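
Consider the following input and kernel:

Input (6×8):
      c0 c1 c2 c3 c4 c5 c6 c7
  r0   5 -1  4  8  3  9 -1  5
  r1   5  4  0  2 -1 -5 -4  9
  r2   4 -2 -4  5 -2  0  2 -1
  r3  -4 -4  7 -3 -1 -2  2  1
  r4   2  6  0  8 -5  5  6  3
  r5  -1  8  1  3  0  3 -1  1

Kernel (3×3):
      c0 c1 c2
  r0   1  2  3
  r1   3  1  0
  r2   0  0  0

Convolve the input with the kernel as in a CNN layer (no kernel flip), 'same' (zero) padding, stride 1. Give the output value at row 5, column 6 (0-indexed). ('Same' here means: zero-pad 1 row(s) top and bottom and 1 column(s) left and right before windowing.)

The receptive field on the zero-padded input at this output position is [5 6 3 / 3 -1 1 / 0 0 0]. Elementwise product with the kernel and sum: 5·1 + 6·2 + 3·3 + 3·3 + -1·1.

34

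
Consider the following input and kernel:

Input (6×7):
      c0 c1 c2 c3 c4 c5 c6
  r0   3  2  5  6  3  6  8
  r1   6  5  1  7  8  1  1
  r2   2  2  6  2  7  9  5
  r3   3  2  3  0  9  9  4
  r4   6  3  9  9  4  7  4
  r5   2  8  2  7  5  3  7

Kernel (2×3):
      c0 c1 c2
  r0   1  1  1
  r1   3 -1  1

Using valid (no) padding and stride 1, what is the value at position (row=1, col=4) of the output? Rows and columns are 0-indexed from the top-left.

The receptive field on the input at this output position is [8 1 1 / 7 9 5]. Elementwise product with the kernel and sum: 8·1 + 1·1 + 1·1 + 7·3 + 9·-1 + 5·1.

27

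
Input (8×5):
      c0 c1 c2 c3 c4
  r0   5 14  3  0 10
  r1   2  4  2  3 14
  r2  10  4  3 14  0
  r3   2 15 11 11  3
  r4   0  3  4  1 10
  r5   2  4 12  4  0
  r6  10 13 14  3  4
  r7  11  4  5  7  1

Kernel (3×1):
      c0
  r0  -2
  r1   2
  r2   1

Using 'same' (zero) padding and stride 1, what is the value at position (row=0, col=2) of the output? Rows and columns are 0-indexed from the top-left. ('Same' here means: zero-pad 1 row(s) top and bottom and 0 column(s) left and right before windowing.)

8

The receptive field on the zero-padded input at this output position is [0 / 3 / 2]. Elementwise product with the kernel and sum: 0·-2 + 3·2 + 2·1.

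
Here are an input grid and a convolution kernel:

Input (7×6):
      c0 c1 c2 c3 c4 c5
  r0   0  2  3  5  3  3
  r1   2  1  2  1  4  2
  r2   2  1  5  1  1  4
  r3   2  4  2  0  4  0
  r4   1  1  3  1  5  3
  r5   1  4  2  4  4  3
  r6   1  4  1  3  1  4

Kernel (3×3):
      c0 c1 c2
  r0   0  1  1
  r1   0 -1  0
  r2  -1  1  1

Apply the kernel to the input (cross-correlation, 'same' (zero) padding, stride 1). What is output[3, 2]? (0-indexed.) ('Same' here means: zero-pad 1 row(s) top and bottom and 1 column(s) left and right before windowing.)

7

The receptive field on the zero-padded input at this output position is [1 5 1 / 4 2 0 / 1 3 1]. Elementwise product with the kernel and sum: 5·1 + 1·1 + 2·-1 + 1·-1 + 3·1 + 1·1.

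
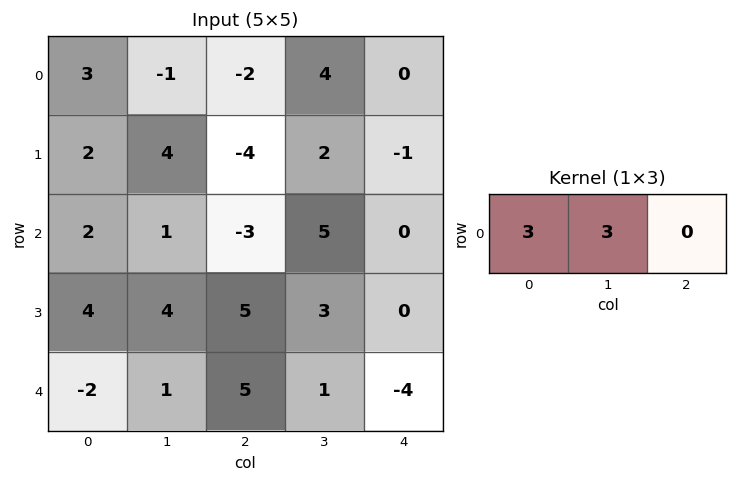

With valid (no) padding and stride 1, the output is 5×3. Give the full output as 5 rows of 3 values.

6 -9 6
18 0 -6
9 -6 6
24 27 24
-3 18 18

Output[0,0]: The receptive field on the input at this output position is [3 -1 -2]. Elementwise product with the kernel and sum: 3·3 + -1·3.
Output[0,1]: The receptive field on the input at this output position is [-1 -2 4]. Elementwise product with the kernel and sum: -1·3 + -2·3.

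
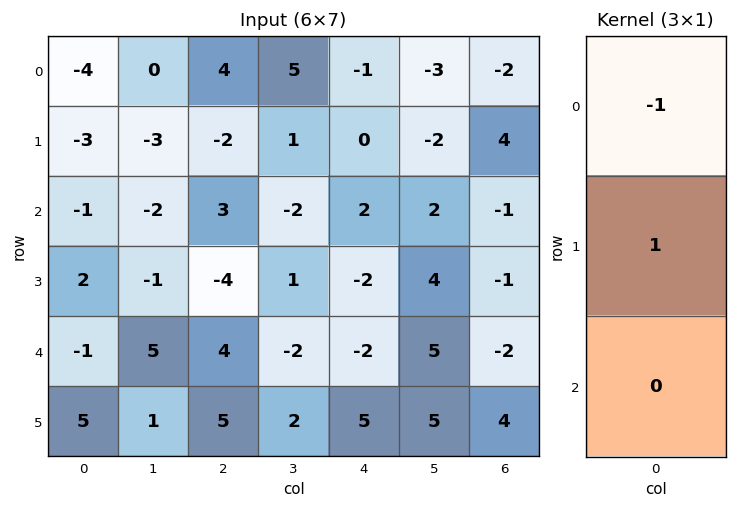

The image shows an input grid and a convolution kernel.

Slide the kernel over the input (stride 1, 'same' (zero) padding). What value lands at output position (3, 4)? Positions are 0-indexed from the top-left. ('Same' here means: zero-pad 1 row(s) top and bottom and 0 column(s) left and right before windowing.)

-4

The receptive field on the zero-padded input at this output position is [2 / -2 / -2]. Elementwise product with the kernel and sum: 2·-1 + -2·1.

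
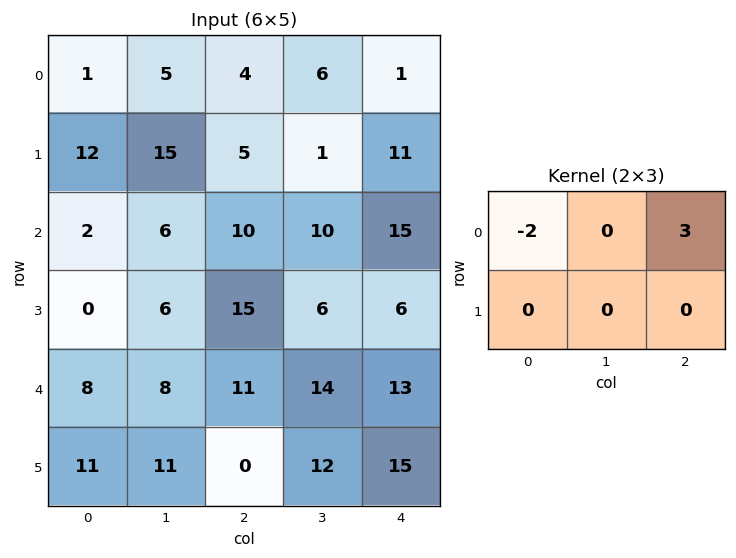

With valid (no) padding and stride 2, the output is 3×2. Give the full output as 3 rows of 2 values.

10 -5
26 25
17 17

Output[0,0]: The receptive field on the input at this output position is [1 5 4 / 12 15 5]. Elementwise product with the kernel and sum: 1·-2 + 4·3.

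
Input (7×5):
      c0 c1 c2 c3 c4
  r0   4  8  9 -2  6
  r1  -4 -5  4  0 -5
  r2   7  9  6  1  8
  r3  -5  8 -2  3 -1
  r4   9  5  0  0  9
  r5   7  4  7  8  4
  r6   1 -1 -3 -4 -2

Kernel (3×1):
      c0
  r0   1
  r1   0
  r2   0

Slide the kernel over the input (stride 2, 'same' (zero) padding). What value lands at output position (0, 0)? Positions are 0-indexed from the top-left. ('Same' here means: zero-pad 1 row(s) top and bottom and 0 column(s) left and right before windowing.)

0

The receptive field on the zero-padded input at this output position is [0 / 4 / -4]. Elementwise product with the kernel and sum: 0·1.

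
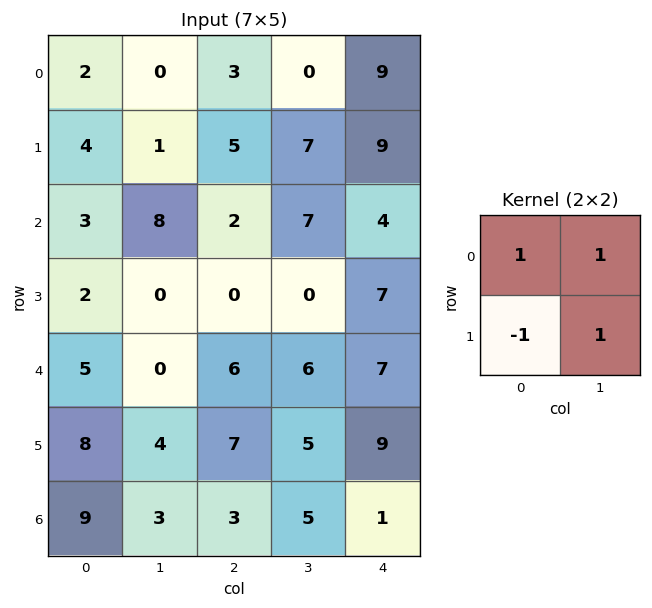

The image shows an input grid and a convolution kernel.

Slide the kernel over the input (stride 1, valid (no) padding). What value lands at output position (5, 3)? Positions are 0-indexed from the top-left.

10

The receptive field on the input at this output position is [5 9 / 5 1]. Elementwise product with the kernel and sum: 5·1 + 9·1 + 5·-1 + 1·1.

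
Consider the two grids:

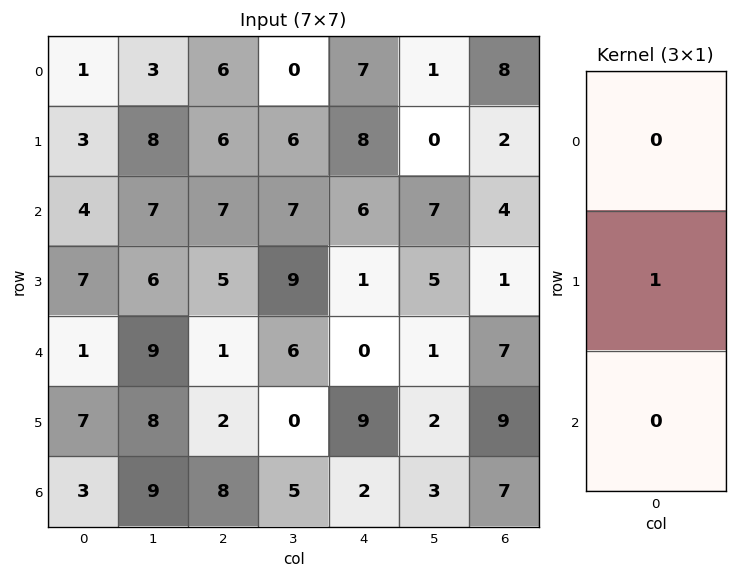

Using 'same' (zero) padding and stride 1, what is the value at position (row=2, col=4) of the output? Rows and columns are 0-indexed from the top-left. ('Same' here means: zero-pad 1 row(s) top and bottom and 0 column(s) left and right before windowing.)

6

The receptive field on the zero-padded input at this output position is [8 / 6 / 1]. Elementwise product with the kernel and sum: 6·1.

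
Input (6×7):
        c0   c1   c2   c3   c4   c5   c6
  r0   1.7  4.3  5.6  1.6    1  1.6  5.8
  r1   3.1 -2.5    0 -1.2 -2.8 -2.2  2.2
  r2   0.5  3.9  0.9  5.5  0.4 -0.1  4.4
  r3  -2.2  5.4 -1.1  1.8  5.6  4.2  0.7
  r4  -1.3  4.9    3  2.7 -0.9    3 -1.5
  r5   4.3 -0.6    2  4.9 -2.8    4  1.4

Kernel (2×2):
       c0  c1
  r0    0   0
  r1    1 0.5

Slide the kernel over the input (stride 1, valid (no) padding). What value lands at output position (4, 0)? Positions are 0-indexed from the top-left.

4

The receptive field on the input at this output position is [-1.3 4.9 / 4.3 -0.6]. Elementwise product with the kernel and sum: 4.3·1 + -0.6·0.5.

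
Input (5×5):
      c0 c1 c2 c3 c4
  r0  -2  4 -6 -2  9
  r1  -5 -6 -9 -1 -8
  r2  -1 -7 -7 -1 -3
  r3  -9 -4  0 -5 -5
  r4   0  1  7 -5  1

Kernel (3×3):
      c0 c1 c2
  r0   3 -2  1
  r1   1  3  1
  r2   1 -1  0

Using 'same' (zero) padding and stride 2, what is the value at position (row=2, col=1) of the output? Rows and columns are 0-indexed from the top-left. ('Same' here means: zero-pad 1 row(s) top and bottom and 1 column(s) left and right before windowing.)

0

The receptive field on the zero-padded input at this output position is [-4 0 -5 / 1 7 -5 / 0 0 0]. Elementwise product with the kernel and sum: -4·3 + 0·-2 + -5·1 + 1·1 + 7·3 + -5·1 + 0·1 + 0·-1.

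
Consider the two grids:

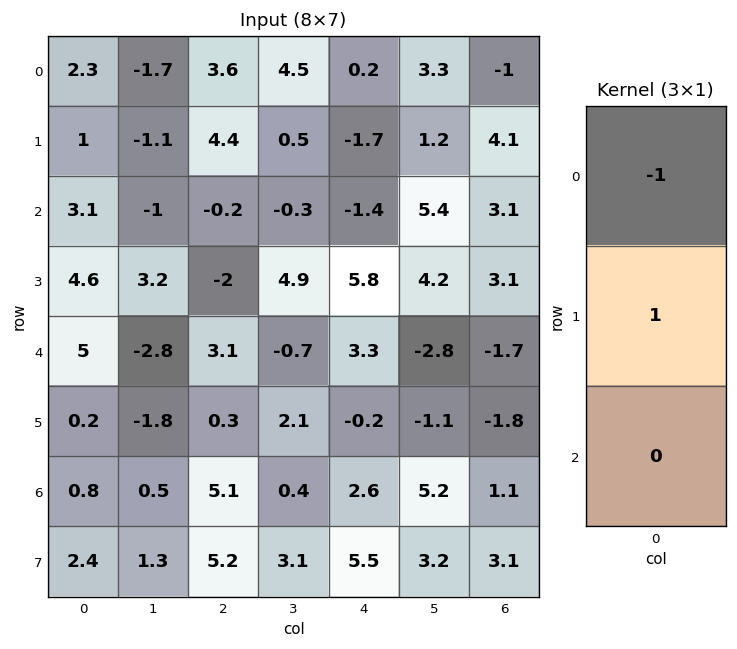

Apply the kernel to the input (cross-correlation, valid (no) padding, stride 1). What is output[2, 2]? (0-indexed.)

The receptive field on the input at this output position is [-0.2 / -2 / 3.1]. Elementwise product with the kernel and sum: -0.2·-1 + -2·1.

-1.8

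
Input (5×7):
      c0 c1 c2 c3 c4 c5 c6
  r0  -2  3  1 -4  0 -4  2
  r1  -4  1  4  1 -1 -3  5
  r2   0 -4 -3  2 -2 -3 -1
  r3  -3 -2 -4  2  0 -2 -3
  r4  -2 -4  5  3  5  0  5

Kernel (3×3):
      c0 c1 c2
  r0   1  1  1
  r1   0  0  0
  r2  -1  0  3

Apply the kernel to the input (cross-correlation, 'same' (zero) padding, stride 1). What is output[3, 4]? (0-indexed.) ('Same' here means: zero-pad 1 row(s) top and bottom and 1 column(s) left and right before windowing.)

The receptive field on the zero-padded input at this output position is [2 -2 -3 / 2 0 -2 / 3 5 0]. Elementwise product with the kernel and sum: 2·1 + -2·1 + -3·1 + 3·-1 + 0·3.

-6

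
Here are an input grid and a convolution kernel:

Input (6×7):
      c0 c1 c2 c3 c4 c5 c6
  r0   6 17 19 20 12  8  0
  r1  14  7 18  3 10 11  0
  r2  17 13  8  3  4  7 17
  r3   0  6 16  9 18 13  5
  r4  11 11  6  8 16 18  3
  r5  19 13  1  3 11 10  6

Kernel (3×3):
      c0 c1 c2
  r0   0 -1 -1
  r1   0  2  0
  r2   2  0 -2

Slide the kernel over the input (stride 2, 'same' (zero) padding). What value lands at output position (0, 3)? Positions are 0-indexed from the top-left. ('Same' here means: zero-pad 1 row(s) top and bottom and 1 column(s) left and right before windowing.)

22

The receptive field on the zero-padded input at this output position is [0 0 0 / 8 0 0 / 11 0 0]. Elementwise product with the kernel and sum: 0·-1 + 0·-1 + 0·2 + 11·2 + 0·-2.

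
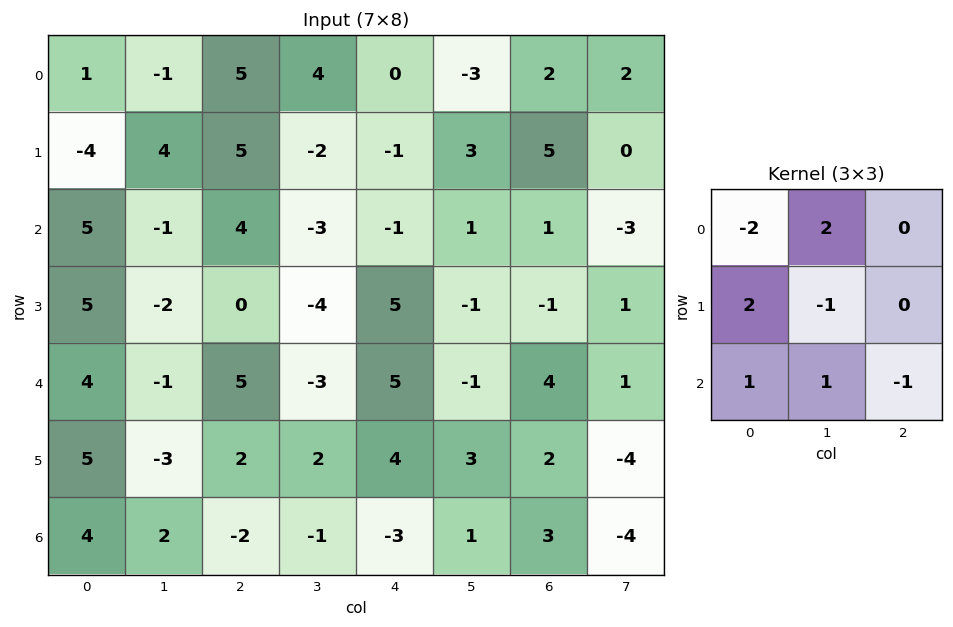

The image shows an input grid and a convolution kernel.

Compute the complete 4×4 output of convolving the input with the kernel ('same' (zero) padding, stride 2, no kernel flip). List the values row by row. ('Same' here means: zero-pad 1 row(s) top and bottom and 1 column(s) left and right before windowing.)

Output[0,0]: The receptive field on the zero-padded input at this output position is [0 0 0 / 0 1 -1 / 0 -4 4]. Elementwise product with the kernel and sum: 0·-2 + 0·2 + 0·2 + 1·-1 + 0·1 + -4·1 + 4·-1.

-9 4 2 0
-6 -2 -1 2
14 -6 10 3
6 16 5 -3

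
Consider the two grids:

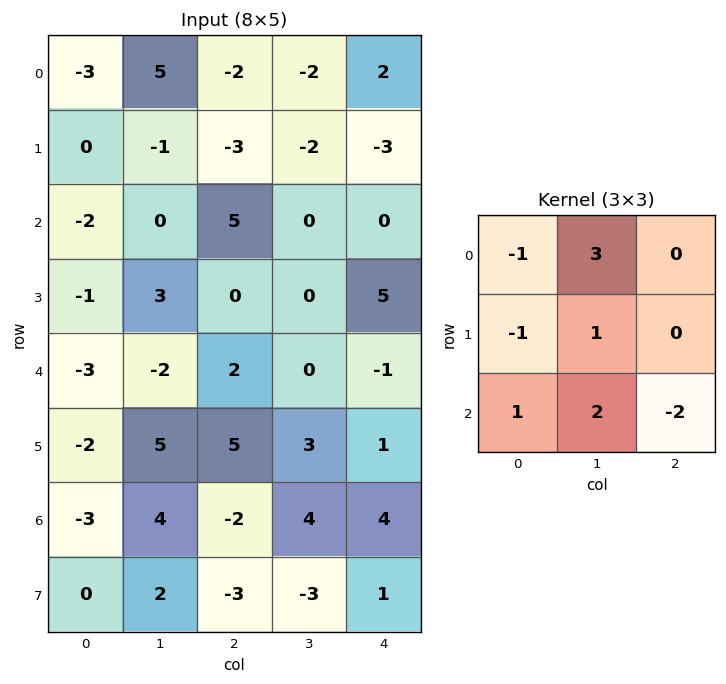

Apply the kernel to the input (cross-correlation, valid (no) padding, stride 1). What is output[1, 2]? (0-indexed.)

The receptive field on the input at this output position is [-3 -2 -3 / 5 0 0 / 0 0 5]. Elementwise product with the kernel and sum: -3·-1 + -2·3 + 5·-1 + 0·1 + 0·1 + 0·2 + 5·-2.

-18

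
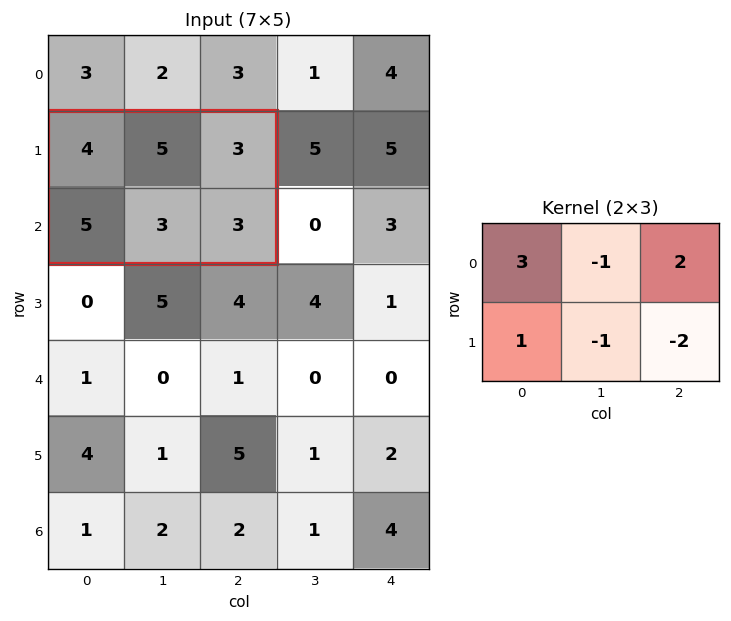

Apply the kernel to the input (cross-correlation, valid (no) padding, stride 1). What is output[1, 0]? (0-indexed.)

9

The receptive field on the input at this output position is [4 5 3 / 5 3 3]. Elementwise product with the kernel and sum: 4·3 + 5·-1 + 3·2 + 5·1 + 3·-1 + 3·-2.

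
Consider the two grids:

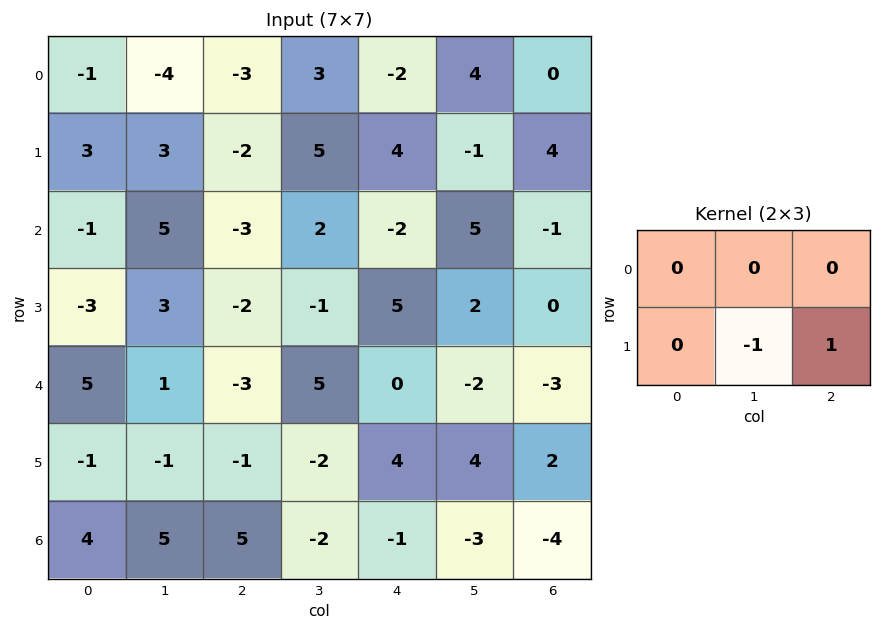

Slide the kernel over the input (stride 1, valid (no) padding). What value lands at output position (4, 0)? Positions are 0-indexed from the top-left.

0

The receptive field on the input at this output position is [5 1 -3 / -1 -1 -1]. Elementwise product with the kernel and sum: -1·-1 + -1·1.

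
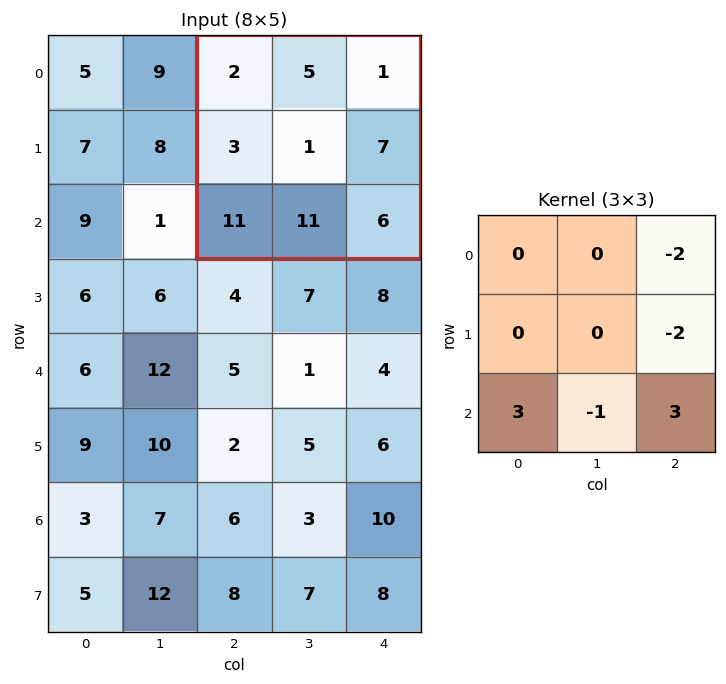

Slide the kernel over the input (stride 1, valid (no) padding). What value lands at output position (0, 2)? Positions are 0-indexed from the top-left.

24

The receptive field on the input at this output position is [2 5 1 / 3 1 7 / 11 11 6]. Elementwise product with the kernel and sum: 1·-2 + 7·-2 + 11·3 + 11·-1 + 6·3.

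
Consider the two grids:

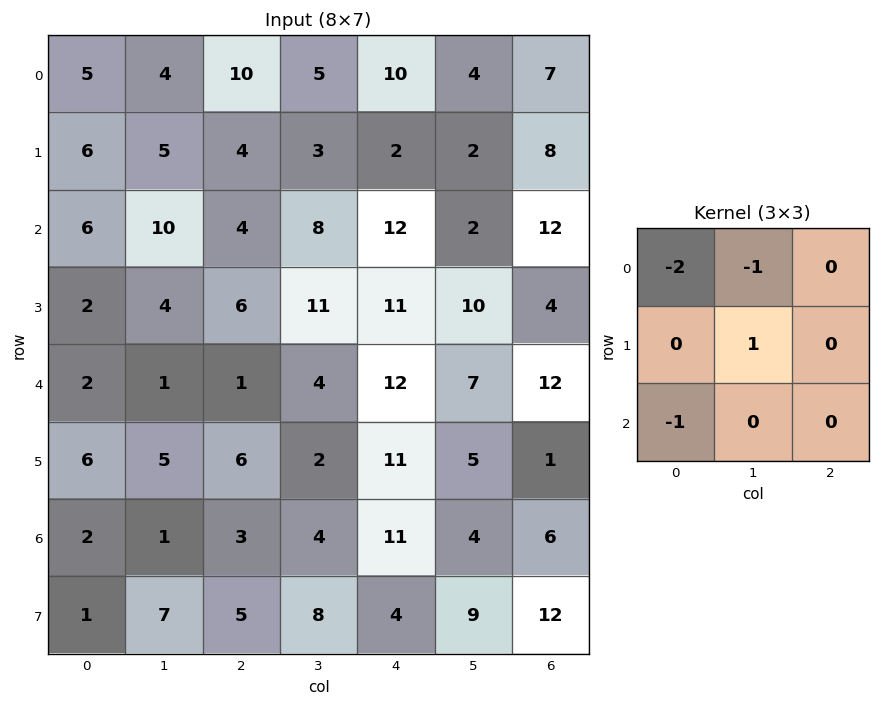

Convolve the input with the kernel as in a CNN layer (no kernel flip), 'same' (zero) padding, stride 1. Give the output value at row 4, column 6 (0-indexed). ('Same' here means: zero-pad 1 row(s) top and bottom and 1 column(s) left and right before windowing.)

-17

The receptive field on the zero-padded input at this output position is [10 4 0 / 7 12 0 / 5 1 0]. Elementwise product with the kernel and sum: 10·-2 + 4·-1 + 12·1 + 5·-1.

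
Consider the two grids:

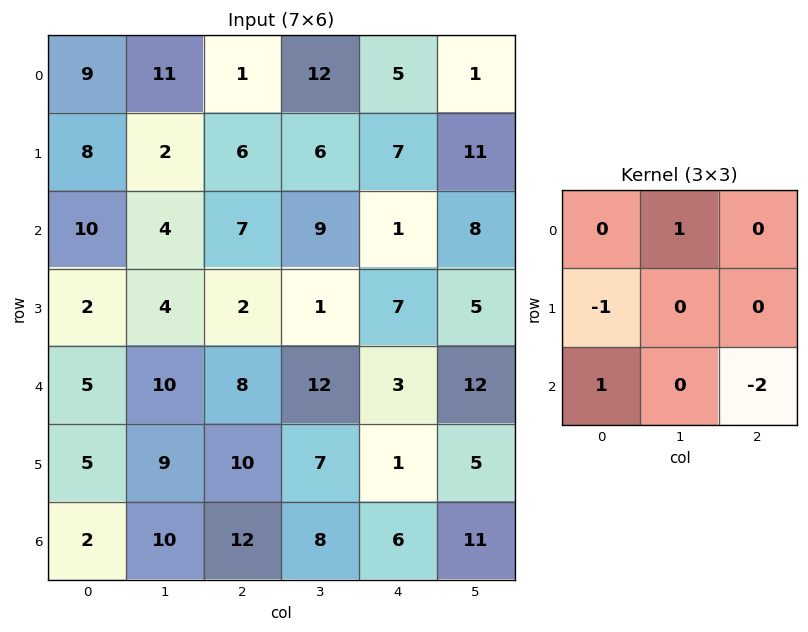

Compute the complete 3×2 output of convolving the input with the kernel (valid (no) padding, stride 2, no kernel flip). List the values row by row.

Output[0,0]: The receptive field on the input at this output position is [9 11 1 / 8 2 6 / 10 4 7]. Elementwise product with the kernel and sum: 11·1 + 8·-1 + 10·1 + 7·-2.

-1 11
-9 9
-17 2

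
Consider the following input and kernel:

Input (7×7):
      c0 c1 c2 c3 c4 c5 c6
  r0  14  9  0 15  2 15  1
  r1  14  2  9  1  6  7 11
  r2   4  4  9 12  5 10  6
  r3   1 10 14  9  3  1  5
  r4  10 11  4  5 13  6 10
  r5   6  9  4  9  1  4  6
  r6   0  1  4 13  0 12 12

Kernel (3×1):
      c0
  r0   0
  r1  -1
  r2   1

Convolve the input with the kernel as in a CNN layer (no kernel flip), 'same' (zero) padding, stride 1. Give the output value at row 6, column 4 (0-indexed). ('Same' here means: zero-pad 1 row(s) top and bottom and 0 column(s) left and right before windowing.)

0

The receptive field on the zero-padded input at this output position is [1 / 0 / 0]. Elementwise product with the kernel and sum: 0·-1 + 0·1.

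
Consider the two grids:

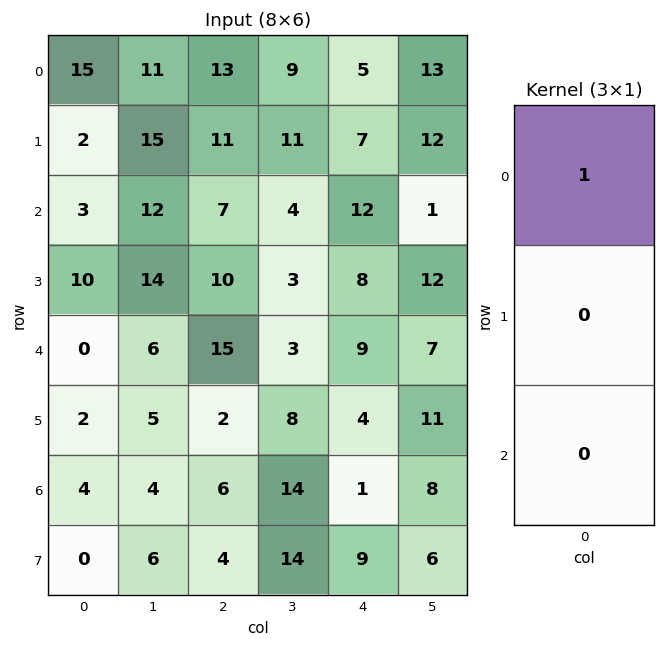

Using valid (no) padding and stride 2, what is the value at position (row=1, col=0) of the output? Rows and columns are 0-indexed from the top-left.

3

The receptive field on the input at this output position is [3 / 10 / 0]. Elementwise product with the kernel and sum: 3·1.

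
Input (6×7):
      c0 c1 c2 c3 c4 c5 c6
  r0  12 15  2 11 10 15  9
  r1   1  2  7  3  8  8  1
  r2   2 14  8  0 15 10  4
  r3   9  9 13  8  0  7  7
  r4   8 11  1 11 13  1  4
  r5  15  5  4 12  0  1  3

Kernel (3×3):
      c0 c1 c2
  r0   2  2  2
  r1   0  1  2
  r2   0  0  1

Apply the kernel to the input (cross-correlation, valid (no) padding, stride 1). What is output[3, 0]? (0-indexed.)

The receptive field on the input at this output position is [9 9 13 / 8 11 1 / 15 5 4]. Elementwise product with the kernel and sum: 9·2 + 9·2 + 13·2 + 11·1 + 1·2 + 4·1.

79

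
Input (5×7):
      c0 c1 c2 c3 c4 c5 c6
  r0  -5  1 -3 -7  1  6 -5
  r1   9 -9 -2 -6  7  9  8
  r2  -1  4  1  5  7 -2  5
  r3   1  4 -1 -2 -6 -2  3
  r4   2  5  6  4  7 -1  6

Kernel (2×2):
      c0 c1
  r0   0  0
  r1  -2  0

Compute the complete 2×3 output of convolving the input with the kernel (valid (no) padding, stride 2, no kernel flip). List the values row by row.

Output[0,0]: The receptive field on the input at this output position is [-5 1 / 9 -9]. Elementwise product with the kernel and sum: 9·-2.

-18 4 -14
-2 2 12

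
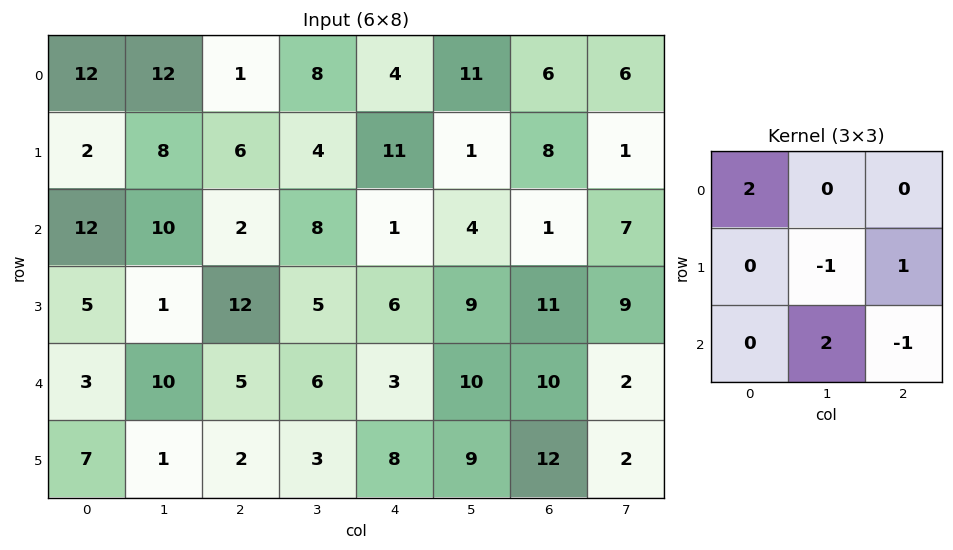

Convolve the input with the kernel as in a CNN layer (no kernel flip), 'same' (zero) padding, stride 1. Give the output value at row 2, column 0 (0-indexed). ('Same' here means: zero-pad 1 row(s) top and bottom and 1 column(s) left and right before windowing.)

The receptive field on the zero-padded input at this output position is [0 2 8 / 0 12 10 / 0 5 1]. Elementwise product with the kernel and sum: 0·2 + 12·-1 + 10·1 + 5·2 + 1·-1.

7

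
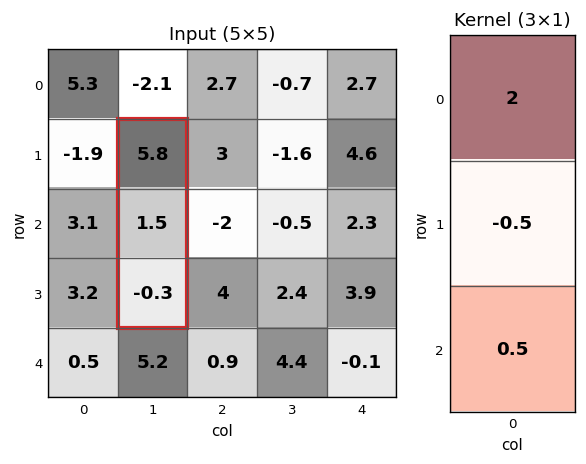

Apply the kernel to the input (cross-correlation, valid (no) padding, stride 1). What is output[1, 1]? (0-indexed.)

10.7

The receptive field on the input at this output position is [5.8 / 1.5 / -0.3]. Elementwise product with the kernel and sum: 5.8·2 + 1.5·-0.5 + -0.3·0.5.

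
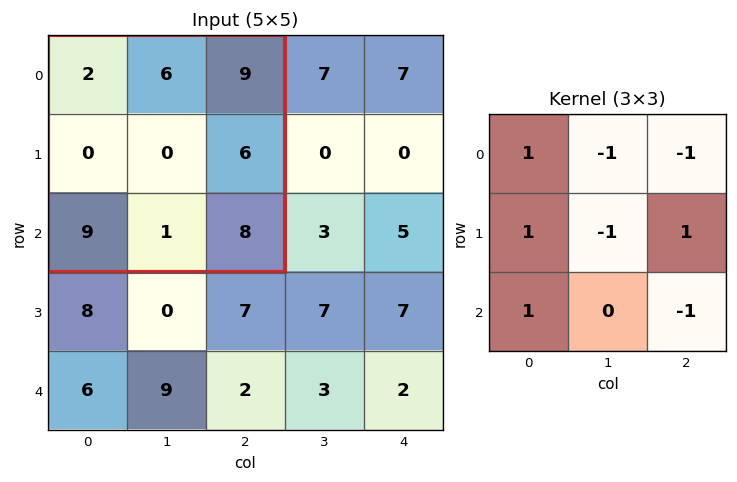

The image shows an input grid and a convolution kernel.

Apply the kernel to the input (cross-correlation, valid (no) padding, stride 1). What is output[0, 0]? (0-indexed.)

-6

The receptive field on the input at this output position is [2 6 9 / 0 0 6 / 9 1 8]. Elementwise product with the kernel and sum: 2·1 + 6·-1 + 9·-1 + 0·1 + 0·-1 + 6·1 + 9·1 + 8·-1.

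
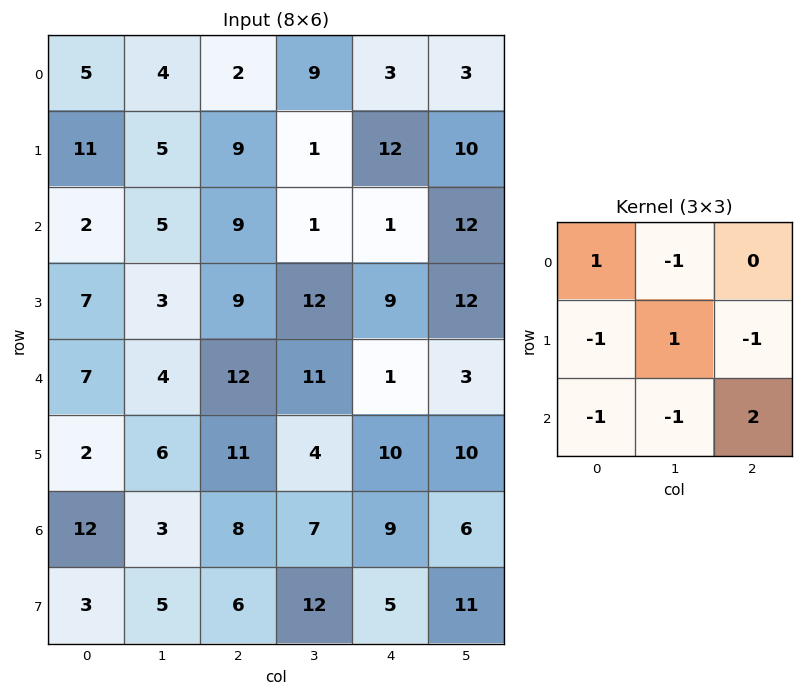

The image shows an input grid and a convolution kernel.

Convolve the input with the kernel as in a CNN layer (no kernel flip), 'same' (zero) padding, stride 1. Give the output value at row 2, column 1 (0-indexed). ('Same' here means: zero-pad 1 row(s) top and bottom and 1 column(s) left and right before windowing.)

8

The receptive field on the zero-padded input at this output position is [11 5 9 / 2 5 9 / 7 3 9]. Elementwise product with the kernel and sum: 11·1 + 5·-1 + 2·-1 + 5·1 + 9·-1 + 7·-1 + 3·-1 + 9·2.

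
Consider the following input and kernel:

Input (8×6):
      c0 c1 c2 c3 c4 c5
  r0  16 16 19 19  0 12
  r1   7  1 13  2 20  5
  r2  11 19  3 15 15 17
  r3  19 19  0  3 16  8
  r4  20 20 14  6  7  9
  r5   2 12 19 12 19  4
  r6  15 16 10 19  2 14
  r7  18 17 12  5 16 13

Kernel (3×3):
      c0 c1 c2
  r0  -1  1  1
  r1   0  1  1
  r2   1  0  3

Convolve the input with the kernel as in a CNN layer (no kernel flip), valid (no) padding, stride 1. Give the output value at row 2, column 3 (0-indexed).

The receptive field on the input at this output position is [15 15 17 / 3 16 8 / 6 7 9]. Elementwise product with the kernel and sum: 15·-1 + 15·1 + 17·1 + 16·1 + 8·1 + 6·1 + 9·3.

74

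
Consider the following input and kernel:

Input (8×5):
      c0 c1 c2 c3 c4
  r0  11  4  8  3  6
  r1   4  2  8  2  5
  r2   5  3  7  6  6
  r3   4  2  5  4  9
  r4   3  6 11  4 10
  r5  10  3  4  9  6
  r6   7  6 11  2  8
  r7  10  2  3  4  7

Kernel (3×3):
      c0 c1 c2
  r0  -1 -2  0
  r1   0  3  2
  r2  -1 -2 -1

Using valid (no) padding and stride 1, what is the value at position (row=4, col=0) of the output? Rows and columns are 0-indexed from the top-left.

The receptive field on the input at this output position is [3 6 11 / 10 3 4 / 7 6 11]. Elementwise product with the kernel and sum: 3·-1 + 6·-2 + 3·3 + 4·2 + 7·-1 + 6·-2 + 11·-1.

-28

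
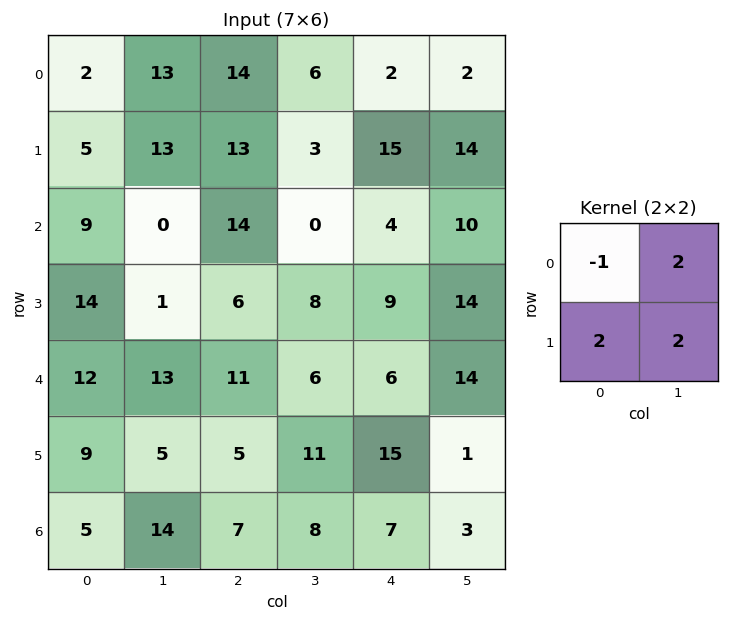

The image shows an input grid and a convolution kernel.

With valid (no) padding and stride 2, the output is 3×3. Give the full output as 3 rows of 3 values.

Output[0,0]: The receptive field on the input at this output position is [2 13 / 5 13]. Elementwise product with the kernel and sum: 2·-1 + 13·2 + 5·2 + 13·2.

60 30 60
21 14 62
42 33 54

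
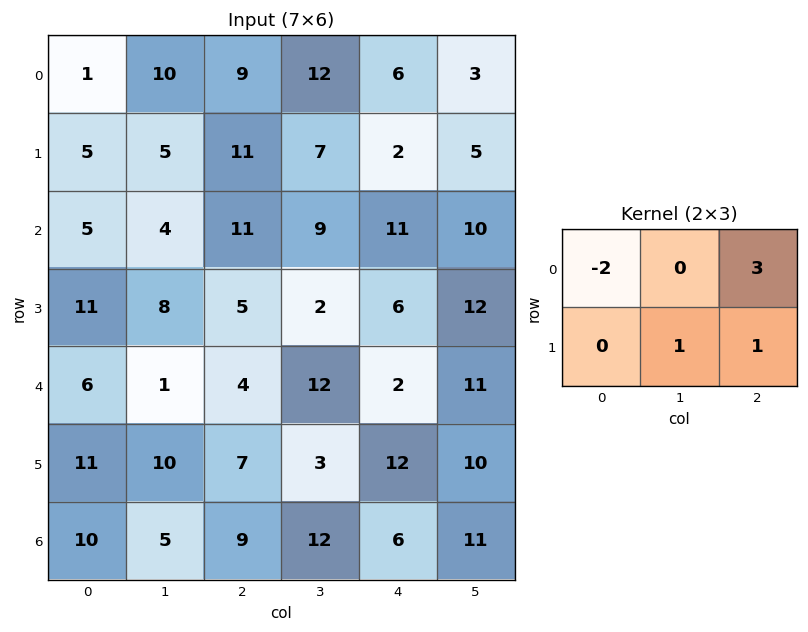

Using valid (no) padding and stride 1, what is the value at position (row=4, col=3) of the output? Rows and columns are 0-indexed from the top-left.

The receptive field on the input at this output position is [12 2 11 / 3 12 10]. Elementwise product with the kernel and sum: 12·-2 + 11·3 + 12·1 + 10·1.

31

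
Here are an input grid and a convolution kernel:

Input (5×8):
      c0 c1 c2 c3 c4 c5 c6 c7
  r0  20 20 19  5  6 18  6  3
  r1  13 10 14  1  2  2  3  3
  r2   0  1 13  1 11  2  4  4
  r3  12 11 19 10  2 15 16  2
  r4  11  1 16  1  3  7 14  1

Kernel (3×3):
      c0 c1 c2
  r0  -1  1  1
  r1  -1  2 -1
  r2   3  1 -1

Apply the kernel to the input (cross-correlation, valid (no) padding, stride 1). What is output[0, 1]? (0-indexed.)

The receptive field on the input at this output position is [20 19 5 / 10 14 1 / 1 13 1]. Elementwise product with the kernel and sum: 20·-1 + 19·1 + 5·1 + 10·-1 + 14·2 + 1·-1 + 1·3 + 13·1 + 1·-1.

36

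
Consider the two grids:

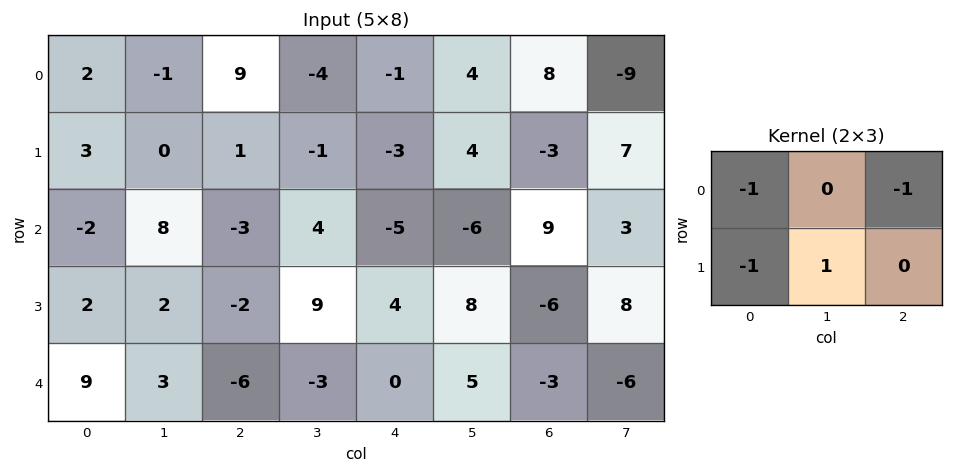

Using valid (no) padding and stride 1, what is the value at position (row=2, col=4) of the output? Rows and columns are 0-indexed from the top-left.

The receptive field on the input at this output position is [-5 -6 9 / 4 8 -6]. Elementwise product with the kernel and sum: -5·-1 + 9·-1 + 4·-1 + 8·1.

0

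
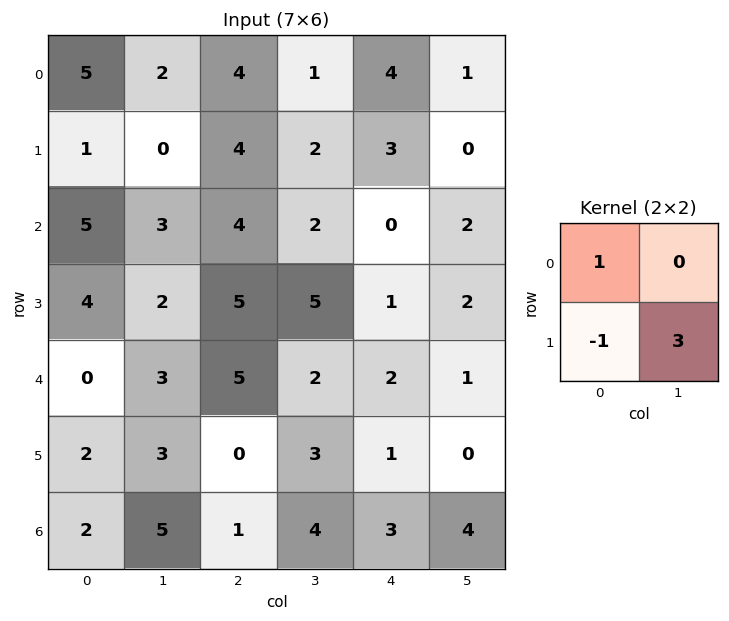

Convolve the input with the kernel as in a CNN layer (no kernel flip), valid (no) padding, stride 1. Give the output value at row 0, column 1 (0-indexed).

The receptive field on the input at this output position is [2 4 / 0 4]. Elementwise product with the kernel and sum: 2·1 + 0·-1 + 4·3.

14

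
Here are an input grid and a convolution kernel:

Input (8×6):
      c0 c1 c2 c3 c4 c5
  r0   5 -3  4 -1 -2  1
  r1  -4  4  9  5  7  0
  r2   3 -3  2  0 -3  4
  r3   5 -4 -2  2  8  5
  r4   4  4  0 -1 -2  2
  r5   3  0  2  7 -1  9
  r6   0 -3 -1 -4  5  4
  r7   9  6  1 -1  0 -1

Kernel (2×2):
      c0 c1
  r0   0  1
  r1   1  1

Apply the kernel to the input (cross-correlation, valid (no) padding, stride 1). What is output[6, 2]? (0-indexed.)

-4

The receptive field on the input at this output position is [-1 -4 / 1 -1]. Elementwise product with the kernel and sum: -4·1 + 1·1 + -1·1.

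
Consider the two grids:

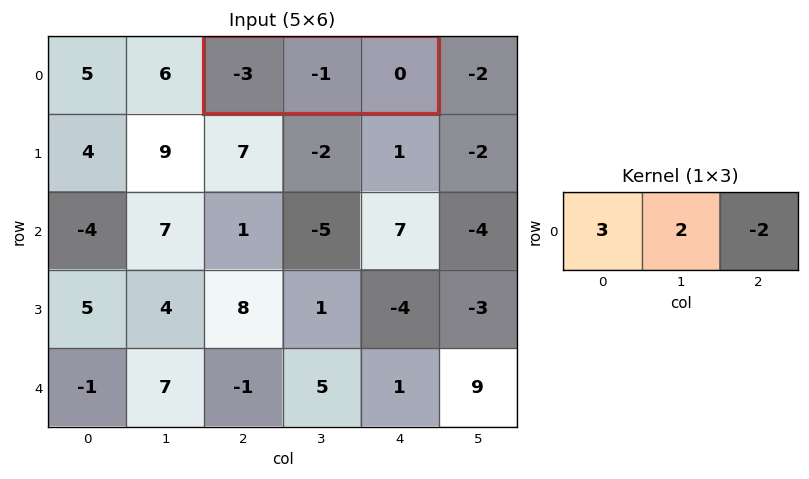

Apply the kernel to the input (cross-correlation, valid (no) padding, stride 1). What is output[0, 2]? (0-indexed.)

The receptive field on the input at this output position is [-3 -1 0]. Elementwise product with the kernel and sum: -3·3 + -1·2 + 0·-2.

-11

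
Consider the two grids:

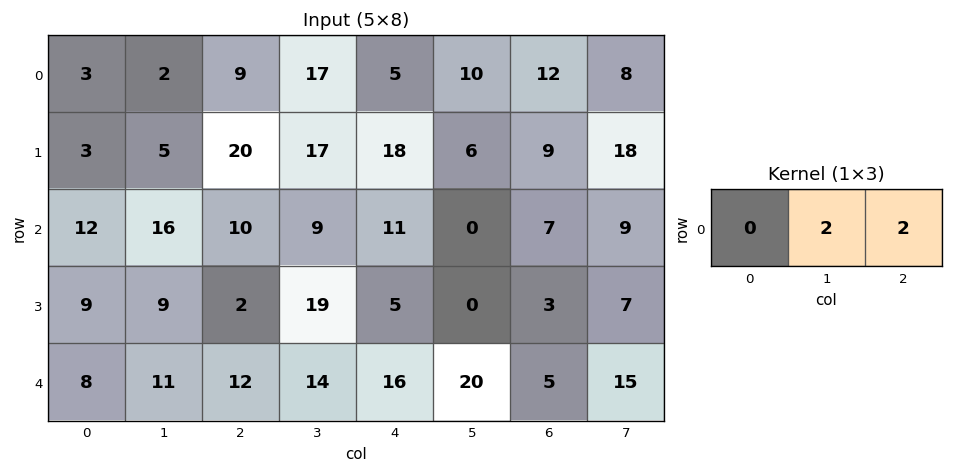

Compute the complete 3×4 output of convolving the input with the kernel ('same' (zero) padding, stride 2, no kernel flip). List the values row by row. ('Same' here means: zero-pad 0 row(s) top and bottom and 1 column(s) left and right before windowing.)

10 52 30 40
56 38 22 32
38 52 72 40

Output[0,0]: The receptive field on the zero-padded input at this output position is [0 3 2]. Elementwise product with the kernel and sum: 3·2 + 2·2.
Output[0,1]: The receptive field on the zero-padded input at this output position is [2 9 17]. Elementwise product with the kernel and sum: 9·2 + 17·2.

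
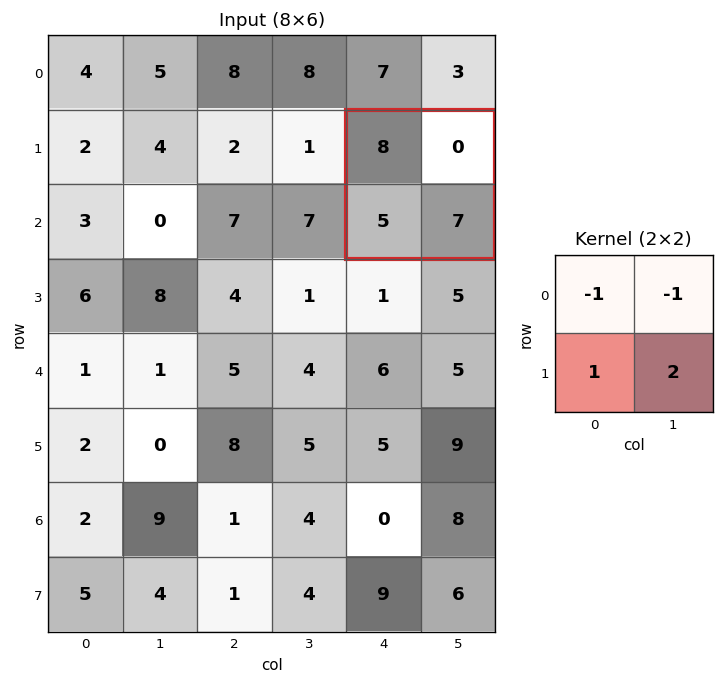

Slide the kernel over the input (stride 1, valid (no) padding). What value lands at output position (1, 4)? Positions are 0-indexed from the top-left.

The receptive field on the input at this output position is [8 0 / 5 7]. Elementwise product with the kernel and sum: 8·-1 + 0·-1 + 5·1 + 7·2.

11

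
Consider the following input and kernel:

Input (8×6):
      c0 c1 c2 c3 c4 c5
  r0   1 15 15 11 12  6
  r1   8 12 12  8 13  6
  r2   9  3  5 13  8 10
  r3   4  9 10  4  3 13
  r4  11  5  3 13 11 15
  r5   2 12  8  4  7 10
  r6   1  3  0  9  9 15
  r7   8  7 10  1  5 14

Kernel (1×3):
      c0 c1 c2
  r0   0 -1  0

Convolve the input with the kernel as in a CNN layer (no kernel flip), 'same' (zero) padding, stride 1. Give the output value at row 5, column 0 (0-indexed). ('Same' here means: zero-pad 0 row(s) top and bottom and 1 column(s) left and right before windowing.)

The receptive field on the zero-padded input at this output position is [0 2 12]. Elementwise product with the kernel and sum: 2·-1.

-2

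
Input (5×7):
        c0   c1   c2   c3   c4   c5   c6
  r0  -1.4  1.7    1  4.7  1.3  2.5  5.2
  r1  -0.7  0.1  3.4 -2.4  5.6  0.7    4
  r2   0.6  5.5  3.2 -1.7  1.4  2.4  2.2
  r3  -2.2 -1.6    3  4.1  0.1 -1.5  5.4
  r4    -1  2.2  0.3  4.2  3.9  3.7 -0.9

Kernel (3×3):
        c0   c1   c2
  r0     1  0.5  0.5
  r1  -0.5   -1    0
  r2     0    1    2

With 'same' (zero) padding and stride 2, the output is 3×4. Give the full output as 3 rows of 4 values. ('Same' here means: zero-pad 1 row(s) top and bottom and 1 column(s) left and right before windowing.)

0.9 -3.25 3.35 -2.45
-6.3 5.85 -2.7 4.7
-0.9 0.55 -2.6 0.25

Output[0,0]: The receptive field on the zero-padded input at this output position is [0 0 0 / 0 -1.4 1.7 / 0 -0.7 0.1]. Elementwise product with the kernel and sum: 0·1 + 0·0.5 + 0·0.5 + 0·-0.5 + -1.4·-1 + -0.7·1 + 0.1·2.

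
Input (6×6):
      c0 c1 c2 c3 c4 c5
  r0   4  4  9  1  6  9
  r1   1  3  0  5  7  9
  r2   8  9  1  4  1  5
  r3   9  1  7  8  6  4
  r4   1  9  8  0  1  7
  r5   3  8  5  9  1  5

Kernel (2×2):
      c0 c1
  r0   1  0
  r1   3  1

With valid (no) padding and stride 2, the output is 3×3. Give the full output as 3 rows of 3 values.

Output[0,0]: The receptive field on the input at this output position is [4 4 / 1 3]. Elementwise product with the kernel and sum: 4·1 + 1·3 + 3·1.

10 14 36
36 30 23
18 32 9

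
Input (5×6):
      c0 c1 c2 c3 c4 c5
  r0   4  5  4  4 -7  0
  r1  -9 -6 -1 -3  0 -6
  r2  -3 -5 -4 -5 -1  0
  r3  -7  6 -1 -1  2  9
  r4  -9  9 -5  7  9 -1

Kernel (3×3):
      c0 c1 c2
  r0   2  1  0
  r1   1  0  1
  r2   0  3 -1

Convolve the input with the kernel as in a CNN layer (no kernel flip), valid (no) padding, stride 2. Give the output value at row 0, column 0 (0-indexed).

The receptive field on the input at this output position is [4 5 4 / -9 -6 -1 / -3 -5 -4]. Elementwise product with the kernel and sum: 4·2 + 5·1 + -9·1 + -1·1 + -5·3 + -4·-1.

-8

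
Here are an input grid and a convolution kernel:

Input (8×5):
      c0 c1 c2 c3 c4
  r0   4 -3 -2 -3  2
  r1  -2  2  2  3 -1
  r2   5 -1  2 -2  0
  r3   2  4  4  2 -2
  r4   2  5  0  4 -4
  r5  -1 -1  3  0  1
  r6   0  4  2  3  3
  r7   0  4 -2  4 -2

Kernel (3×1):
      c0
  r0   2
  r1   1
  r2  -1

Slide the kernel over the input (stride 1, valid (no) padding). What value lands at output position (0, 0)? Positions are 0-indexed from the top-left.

The receptive field on the input at this output position is [4 / -2 / 5]. Elementwise product with the kernel and sum: 4·2 + -2·1 + 5·-1.

1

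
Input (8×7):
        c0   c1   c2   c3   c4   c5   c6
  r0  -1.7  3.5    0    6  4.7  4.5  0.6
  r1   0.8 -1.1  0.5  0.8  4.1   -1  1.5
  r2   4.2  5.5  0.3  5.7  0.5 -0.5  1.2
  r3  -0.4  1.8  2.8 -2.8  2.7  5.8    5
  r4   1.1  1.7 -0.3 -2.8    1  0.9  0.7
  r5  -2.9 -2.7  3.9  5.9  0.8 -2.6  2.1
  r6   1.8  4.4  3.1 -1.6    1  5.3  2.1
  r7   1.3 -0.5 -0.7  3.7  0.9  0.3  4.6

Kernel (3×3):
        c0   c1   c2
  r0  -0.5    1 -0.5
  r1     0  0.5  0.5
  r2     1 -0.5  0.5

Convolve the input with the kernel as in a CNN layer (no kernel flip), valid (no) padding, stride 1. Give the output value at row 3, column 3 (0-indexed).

The receptive field on the input at this output position is [-2.8 2.7 5.8 / -2.8 1 0.9 / 5.9 0.8 -2.6]. Elementwise product with the kernel and sum: -2.8·-0.5 + 2.7·1 + 5.8·-0.5 + 1·0.5 + 0.9·0.5 + 5.9·1 + 0.8·-0.5 + -2.6·0.5.

6.35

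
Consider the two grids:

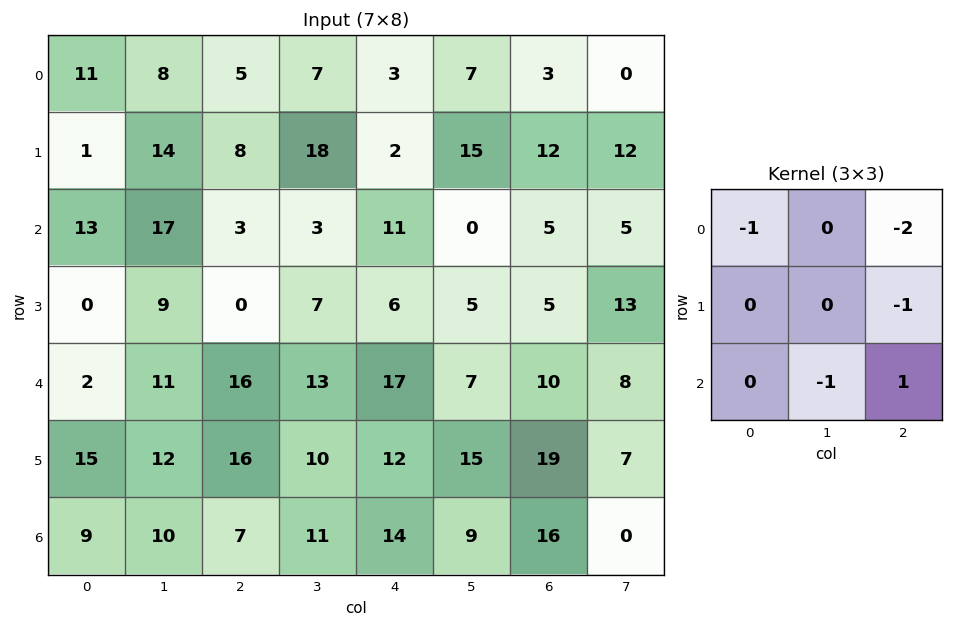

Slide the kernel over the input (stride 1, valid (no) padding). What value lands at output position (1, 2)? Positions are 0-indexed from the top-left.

-24

The receptive field on the input at this output position is [8 18 2 / 3 3 11 / 0 7 6]. Elementwise product with the kernel and sum: 8·-1 + 2·-2 + 11·-1 + 7·-1 + 6·1.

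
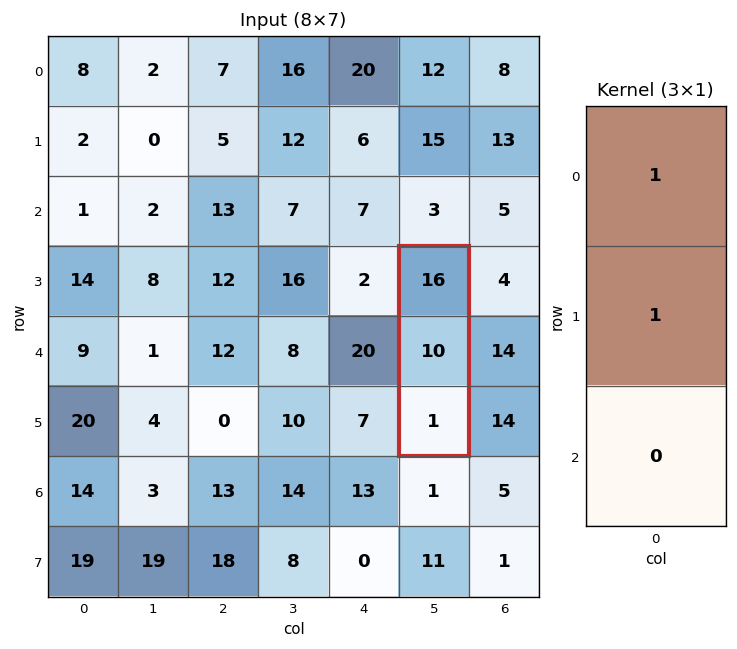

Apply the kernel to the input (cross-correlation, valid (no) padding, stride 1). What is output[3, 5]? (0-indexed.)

26

The receptive field on the input at this output position is [16 / 10 / 1]. Elementwise product with the kernel and sum: 16·1 + 10·1.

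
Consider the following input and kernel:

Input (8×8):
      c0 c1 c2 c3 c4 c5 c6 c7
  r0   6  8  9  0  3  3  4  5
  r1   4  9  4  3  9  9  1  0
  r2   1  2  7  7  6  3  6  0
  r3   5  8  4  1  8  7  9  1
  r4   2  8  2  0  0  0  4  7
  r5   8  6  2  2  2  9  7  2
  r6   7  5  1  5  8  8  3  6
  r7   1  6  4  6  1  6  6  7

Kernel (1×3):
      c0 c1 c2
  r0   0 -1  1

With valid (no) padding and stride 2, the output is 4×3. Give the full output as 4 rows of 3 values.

Output[0,0]: The receptive field on the input at this output position is [6 8 9]. Elementwise product with the kernel and sum: 8·-1 + 9·1.

1 3 1
5 -1 3
-6 0 4
-4 3 -5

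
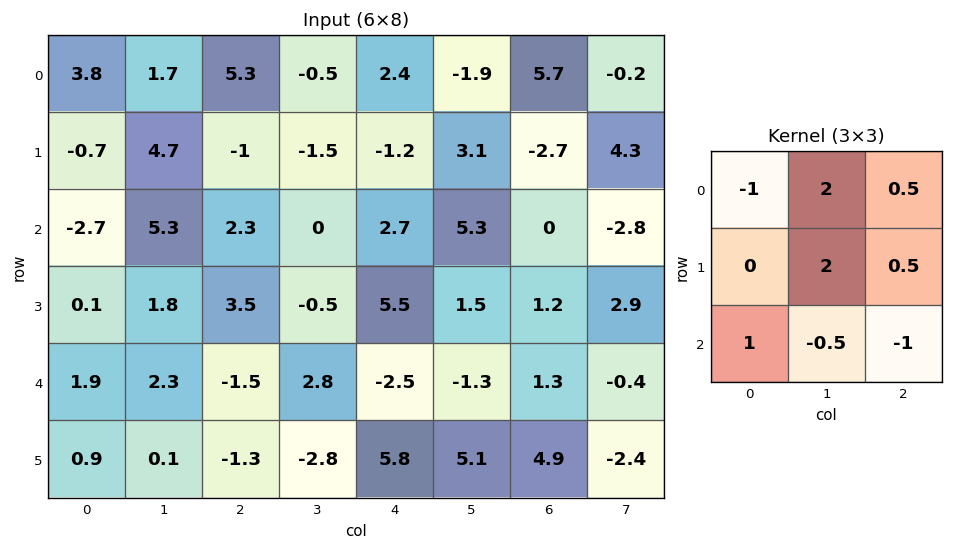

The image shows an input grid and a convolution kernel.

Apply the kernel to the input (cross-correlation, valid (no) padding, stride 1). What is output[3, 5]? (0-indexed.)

The receptive field on the input at this output position is [1.5 1.2 2.9 / -1.3 1.3 -0.4 / 5.1 4.9 -2.4]. Elementwise product with the kernel and sum: 1.5·-1 + 1.2·2 + 2.9·0.5 + 1.3·2 + -0.4·0.5 + 5.1·1 + 4.9·-0.5 + -2.4·-1.

9.8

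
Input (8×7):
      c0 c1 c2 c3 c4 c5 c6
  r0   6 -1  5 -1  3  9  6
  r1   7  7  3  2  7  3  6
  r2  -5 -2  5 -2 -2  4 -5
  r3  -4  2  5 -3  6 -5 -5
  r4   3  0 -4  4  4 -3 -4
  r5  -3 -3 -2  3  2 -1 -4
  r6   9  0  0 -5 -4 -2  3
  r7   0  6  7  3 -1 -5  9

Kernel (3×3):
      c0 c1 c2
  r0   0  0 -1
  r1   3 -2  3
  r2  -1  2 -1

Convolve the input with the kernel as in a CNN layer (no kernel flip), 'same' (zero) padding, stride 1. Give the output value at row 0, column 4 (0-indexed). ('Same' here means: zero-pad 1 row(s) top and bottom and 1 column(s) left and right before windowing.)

27

The receptive field on the zero-padded input at this output position is [0 0 0 / -1 3 9 / 2 7 3]. Elementwise product with the kernel and sum: 0·-1 + -1·3 + 3·-2 + 9·3 + 2·-1 + 7·2 + 3·-1.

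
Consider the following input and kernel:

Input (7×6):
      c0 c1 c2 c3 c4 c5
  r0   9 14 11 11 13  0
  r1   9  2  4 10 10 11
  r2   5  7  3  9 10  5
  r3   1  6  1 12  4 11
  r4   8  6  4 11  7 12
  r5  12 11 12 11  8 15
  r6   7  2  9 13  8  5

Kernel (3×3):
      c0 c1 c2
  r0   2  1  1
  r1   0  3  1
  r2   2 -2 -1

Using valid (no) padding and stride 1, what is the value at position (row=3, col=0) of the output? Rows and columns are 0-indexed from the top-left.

The receptive field on the input at this output position is [1 6 1 / 8 6 4 / 12 11 12]. Elementwise product with the kernel and sum: 1·2 + 6·1 + 1·1 + 6·3 + 4·1 + 12·2 + 11·-2 + 12·-1.

21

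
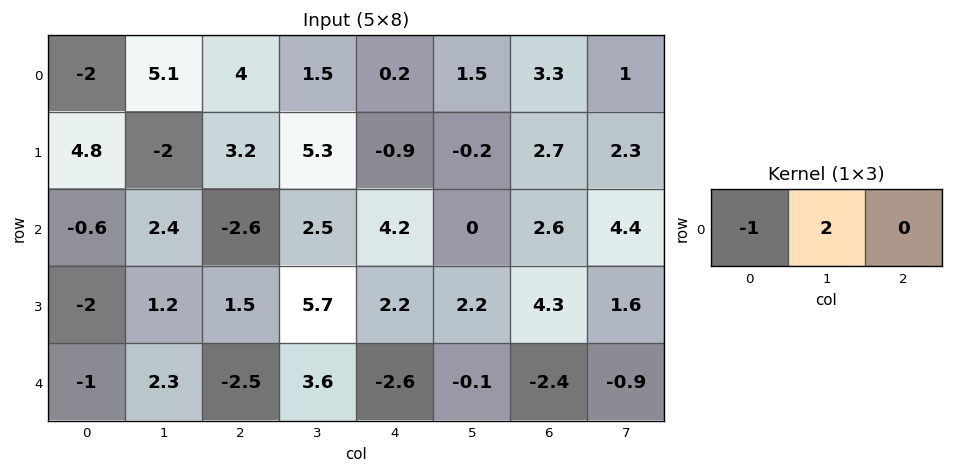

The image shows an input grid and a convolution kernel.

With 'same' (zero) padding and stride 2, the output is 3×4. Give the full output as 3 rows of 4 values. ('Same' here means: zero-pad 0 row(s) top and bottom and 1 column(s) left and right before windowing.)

Output[0,0]: The receptive field on the zero-padded input at this output position is [0 -2 5.1]. Elementwise product with the kernel and sum: 0·-1 + -2·2.
Output[0,1]: The receptive field on the zero-padded input at this output position is [5.1 4 1.5]. Elementwise product with the kernel and sum: 5.1·-1 + 4·2.

-4 2.9 -1.1 5.1
-1.2 -7.6 5.9 5.2
-2 -7.3 -8.8 -4.7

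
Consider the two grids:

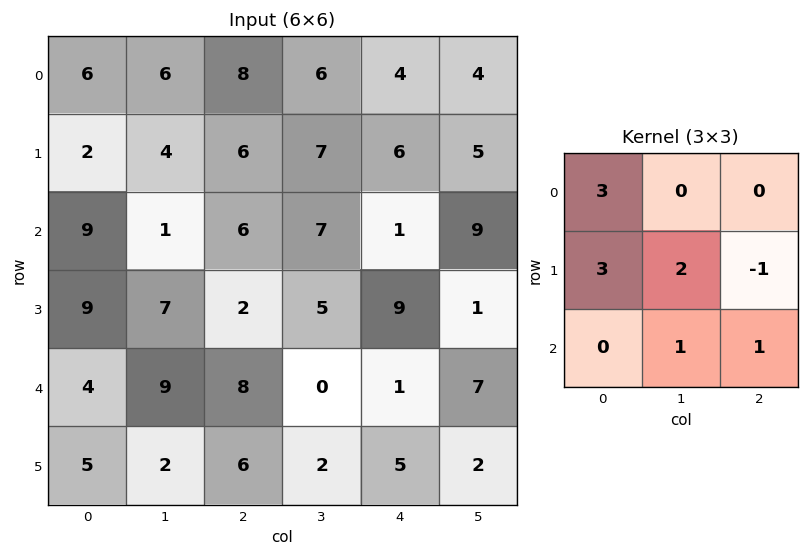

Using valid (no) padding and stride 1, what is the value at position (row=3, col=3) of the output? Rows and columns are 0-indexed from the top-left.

The receptive field on the input at this output position is [5 9 1 / 0 1 7 / 2 5 2]. Elementwise product with the kernel and sum: 5·3 + 0·3 + 1·2 + 7·-1 + 5·1 + 2·1.

17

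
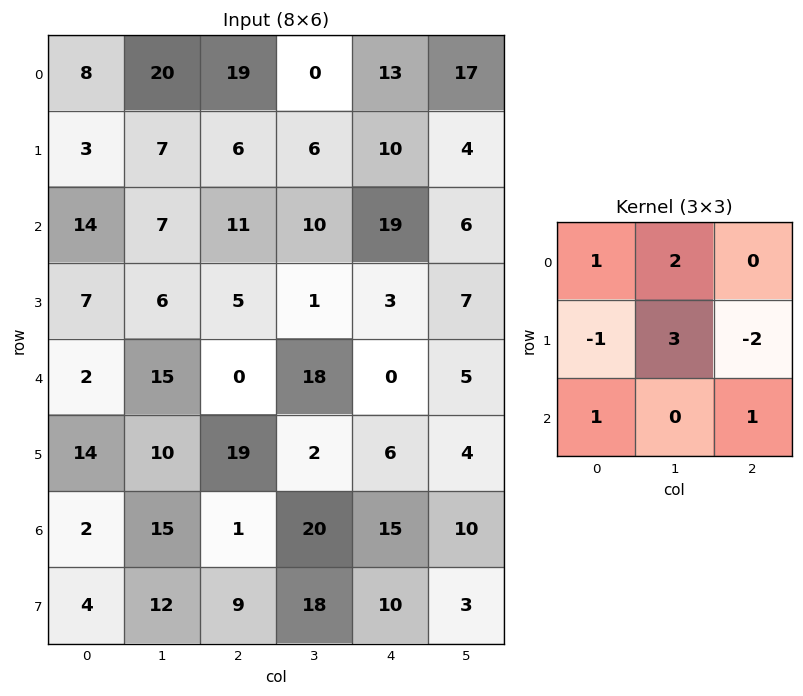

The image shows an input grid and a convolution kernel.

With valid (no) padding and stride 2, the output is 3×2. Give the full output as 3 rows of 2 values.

79 41
31 23
13 27

Output[0,0]: The receptive field on the input at this output position is [8 20 19 / 3 7 6 / 14 7 11]. Elementwise product with the kernel and sum: 8·1 + 20·2 + 3·-1 + 7·3 + 6·-2 + 14·1 + 11·1.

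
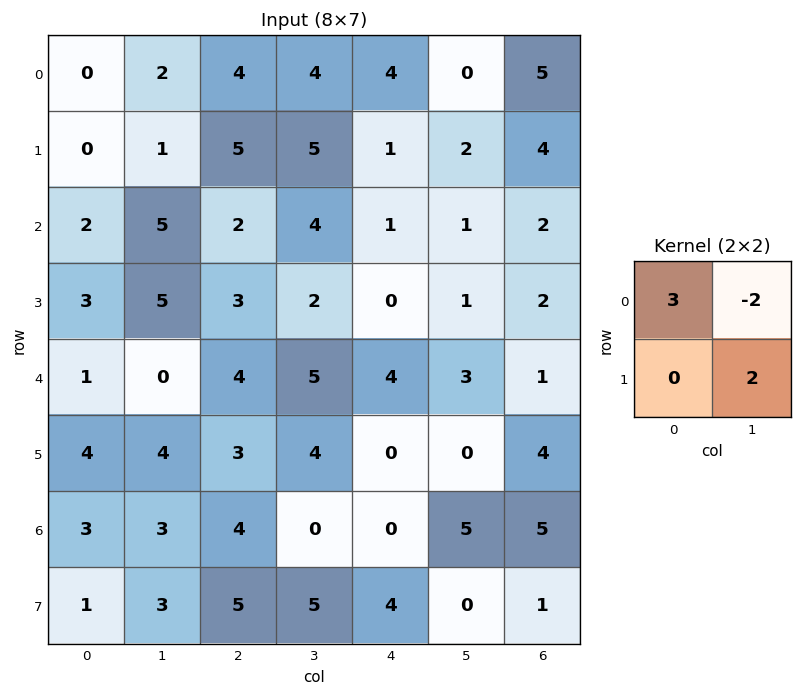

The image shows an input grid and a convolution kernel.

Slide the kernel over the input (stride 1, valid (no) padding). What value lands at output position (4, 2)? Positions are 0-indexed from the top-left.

The receptive field on the input at this output position is [4 5 / 3 4]. Elementwise product with the kernel and sum: 4·3 + 5·-2 + 4·2.

10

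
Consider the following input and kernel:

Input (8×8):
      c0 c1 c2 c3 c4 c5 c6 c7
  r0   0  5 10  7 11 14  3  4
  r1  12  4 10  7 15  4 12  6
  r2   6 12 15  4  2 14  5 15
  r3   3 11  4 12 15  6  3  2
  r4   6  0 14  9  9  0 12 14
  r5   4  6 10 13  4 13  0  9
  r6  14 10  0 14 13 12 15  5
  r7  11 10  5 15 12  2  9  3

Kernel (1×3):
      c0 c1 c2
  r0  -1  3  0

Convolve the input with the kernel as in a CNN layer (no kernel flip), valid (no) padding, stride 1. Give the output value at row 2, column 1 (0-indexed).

33

The receptive field on the input at this output position is [12 15 4]. Elementwise product with the kernel and sum: 12·-1 + 15·3.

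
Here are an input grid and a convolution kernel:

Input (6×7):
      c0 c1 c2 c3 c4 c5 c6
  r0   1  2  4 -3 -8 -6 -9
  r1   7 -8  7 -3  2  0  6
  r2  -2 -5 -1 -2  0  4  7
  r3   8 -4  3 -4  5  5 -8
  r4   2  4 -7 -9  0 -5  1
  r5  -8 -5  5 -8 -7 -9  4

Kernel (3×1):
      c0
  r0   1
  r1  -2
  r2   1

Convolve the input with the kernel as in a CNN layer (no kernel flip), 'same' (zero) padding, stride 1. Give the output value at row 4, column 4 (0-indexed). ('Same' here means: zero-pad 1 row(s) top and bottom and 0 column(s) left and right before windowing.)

-2

The receptive field on the zero-padded input at this output position is [5 / 0 / -7]. Elementwise product with the kernel and sum: 5·1 + 0·-2 + -7·1.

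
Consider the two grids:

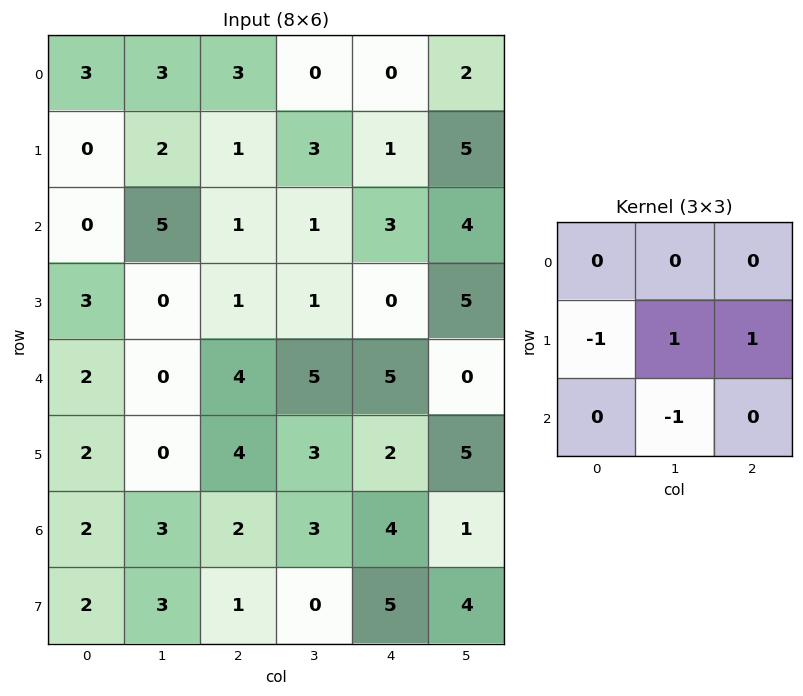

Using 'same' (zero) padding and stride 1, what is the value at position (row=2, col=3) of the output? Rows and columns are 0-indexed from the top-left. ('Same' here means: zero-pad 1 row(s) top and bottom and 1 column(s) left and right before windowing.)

2

The receptive field on the zero-padded input at this output position is [1 3 1 / 1 1 3 / 1 1 0]. Elementwise product with the kernel and sum: 1·-1 + 1·1 + 3·1 + 1·-1.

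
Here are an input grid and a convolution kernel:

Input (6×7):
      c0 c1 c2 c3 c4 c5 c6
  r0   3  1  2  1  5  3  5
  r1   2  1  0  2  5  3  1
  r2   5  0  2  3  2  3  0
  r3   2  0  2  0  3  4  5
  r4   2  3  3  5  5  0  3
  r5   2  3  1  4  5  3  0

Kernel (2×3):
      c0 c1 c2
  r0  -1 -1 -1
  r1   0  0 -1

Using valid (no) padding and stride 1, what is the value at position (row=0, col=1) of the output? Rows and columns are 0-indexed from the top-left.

The receptive field on the input at this output position is [1 2 1 / 1 0 2]. Elementwise product with the kernel and sum: 1·-1 + 2·-1 + 1·-1 + 2·-1.

-6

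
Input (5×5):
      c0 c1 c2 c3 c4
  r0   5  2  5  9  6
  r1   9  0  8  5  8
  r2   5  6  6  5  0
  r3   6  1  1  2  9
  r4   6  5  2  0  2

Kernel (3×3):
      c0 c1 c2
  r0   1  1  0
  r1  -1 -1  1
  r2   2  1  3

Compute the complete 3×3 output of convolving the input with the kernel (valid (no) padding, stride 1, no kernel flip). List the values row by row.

40 37 26
20 10 33
28 24 27

Output[0,0]: The receptive field on the input at this output position is [5 2 5 / 9 0 8 / 5 6 6]. Elementwise product with the kernel and sum: 5·1 + 2·1 + 9·-1 + 0·-1 + 8·1 + 5·2 + 6·1 + 6·3.
Output[0,1]: The receptive field on the input at this output position is [2 5 9 / 0 8 5 / 6 6 5]. Elementwise product with the kernel and sum: 2·1 + 5·1 + 0·-1 + 8·-1 + 5·1 + 6·2 + 6·1 + 5·3.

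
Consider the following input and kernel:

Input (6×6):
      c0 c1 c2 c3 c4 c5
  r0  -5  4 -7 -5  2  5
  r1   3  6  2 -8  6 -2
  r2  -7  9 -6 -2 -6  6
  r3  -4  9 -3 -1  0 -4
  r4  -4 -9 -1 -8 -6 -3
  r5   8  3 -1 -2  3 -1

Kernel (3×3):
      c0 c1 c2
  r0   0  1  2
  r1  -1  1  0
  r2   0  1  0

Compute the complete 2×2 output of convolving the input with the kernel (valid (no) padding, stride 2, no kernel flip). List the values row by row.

2 -13
1 -20

Output[0,0]: The receptive field on the input at this output position is [-5 4 -7 / 3 6 2 / -7 9 -6]. Elementwise product with the kernel and sum: 4·1 + -7·2 + 3·-1 + 6·1 + 9·1.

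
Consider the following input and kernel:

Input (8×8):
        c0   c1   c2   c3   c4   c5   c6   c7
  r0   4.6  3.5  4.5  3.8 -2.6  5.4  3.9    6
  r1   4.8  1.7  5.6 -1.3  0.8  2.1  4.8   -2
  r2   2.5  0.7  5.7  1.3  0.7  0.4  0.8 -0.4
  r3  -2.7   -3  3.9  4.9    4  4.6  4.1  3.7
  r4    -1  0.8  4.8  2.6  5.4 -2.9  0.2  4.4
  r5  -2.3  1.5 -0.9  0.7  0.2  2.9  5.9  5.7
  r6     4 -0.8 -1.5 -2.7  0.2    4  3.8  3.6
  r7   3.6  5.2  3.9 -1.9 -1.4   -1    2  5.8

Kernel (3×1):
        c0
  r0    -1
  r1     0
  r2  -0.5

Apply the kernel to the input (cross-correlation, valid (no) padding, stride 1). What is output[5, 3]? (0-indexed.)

0.25

The receptive field on the input at this output position is [0.7 / -2.7 / -1.9]. Elementwise product with the kernel and sum: 0.7·-1 + -1.9·-0.5.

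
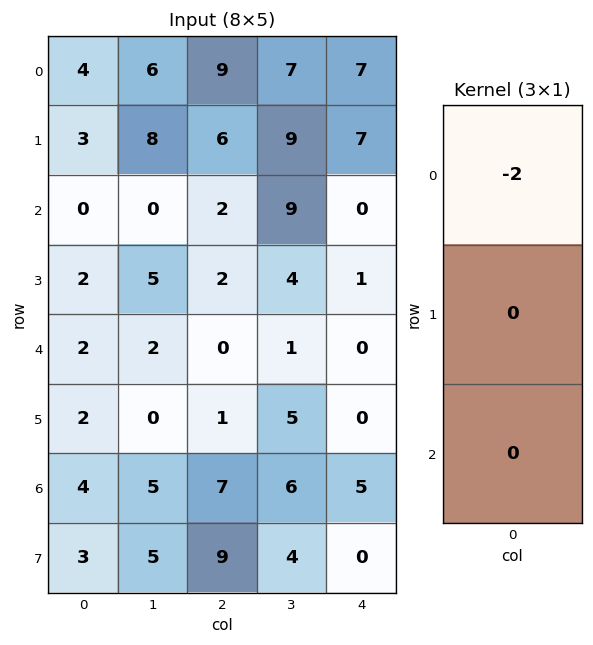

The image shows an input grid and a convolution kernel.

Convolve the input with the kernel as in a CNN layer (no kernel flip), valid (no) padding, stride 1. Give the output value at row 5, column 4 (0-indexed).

0

The receptive field on the input at this output position is [0 / 5 / 0]. Elementwise product with the kernel and sum: 0·-2.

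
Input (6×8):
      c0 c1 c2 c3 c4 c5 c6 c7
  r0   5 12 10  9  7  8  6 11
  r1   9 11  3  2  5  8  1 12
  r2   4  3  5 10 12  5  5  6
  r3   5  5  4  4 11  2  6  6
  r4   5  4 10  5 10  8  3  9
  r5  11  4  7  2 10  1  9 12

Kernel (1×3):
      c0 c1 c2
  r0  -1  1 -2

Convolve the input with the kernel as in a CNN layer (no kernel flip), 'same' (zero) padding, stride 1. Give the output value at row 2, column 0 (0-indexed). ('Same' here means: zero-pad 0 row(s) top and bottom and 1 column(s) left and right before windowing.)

-2

The receptive field on the zero-padded input at this output position is [0 4 3]. Elementwise product with the kernel and sum: 0·-1 + 4·1 + 3·-2.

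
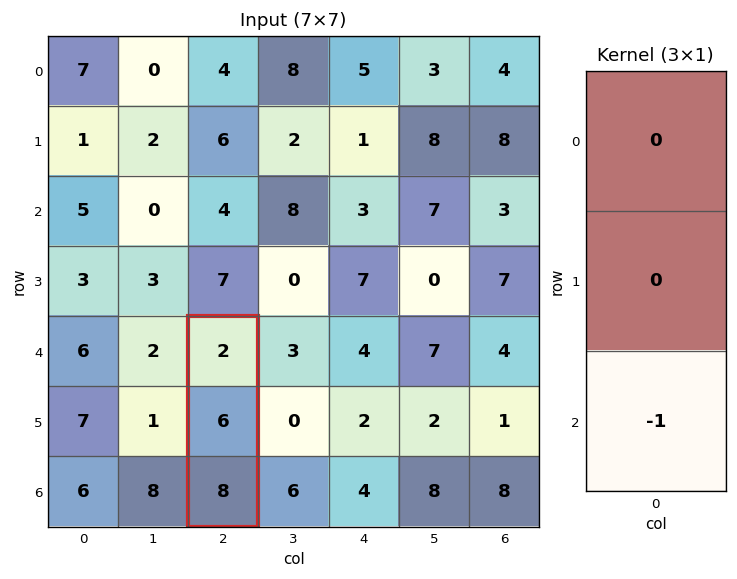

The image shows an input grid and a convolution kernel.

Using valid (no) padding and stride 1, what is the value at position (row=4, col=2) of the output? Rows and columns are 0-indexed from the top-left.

-8

The receptive field on the input at this output position is [2 / 6 / 8]. Elementwise product with the kernel and sum: 8·-1.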